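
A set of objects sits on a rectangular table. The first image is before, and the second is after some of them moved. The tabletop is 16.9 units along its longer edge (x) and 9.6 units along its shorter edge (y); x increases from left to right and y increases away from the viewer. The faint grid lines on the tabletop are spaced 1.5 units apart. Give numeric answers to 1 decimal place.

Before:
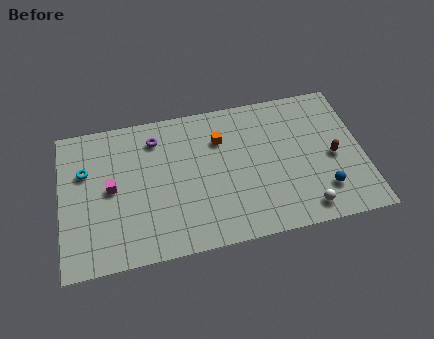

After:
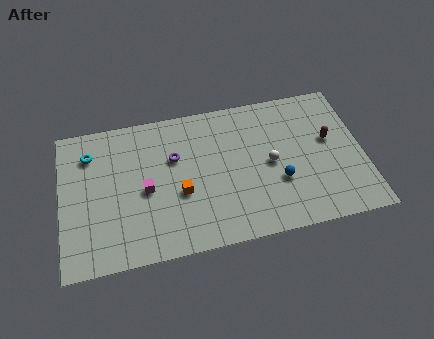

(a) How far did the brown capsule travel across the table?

1.2

From (15.2, 4.4) to (15.1, 5.6), the brown capsule covered √(0.1² + 1.2²) ≈ 1.2 units.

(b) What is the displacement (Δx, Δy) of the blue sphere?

(-2.4, 1.1)

From the two frames, the blue sphere sits at roughly (14.5, 2.3) before and (12.1, 3.4) after.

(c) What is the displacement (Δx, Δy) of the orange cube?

(-2.4, -3.1)

From the two frames, the orange cube sits at roughly (9.0, 6.9) before and (6.6, 3.8) after.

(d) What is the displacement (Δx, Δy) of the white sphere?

(-1.7, 3.4)

The white sphere was at about (13.4, 1.3) and moved to about (11.7, 4.7).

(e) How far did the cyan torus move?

1.1

From (1.4, 6.3) to (1.7, 7.4), the cyan torus covered √(0.3² + 1.1²) ≈ 1.1 units.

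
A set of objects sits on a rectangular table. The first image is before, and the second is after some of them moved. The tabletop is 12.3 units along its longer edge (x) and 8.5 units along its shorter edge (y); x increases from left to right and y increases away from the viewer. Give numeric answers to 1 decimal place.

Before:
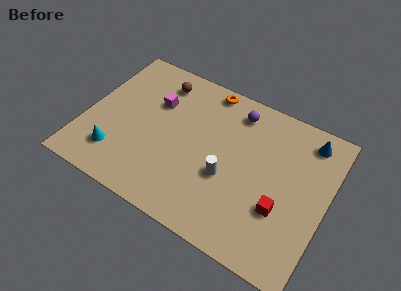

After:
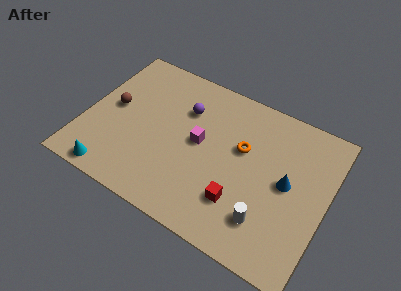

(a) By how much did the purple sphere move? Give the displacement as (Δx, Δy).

(-2.5, -1.1)

The purple sphere was at about (7.3, 7.1) and moved to about (4.8, 6.0).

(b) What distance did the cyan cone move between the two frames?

1.1

From (1.9, 1.9) to (1.9, 0.8), the cyan cone covered √(0.0² + 1.1²) ≈ 1.1 units.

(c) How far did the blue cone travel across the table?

2.9

The blue cone moved from about (11.0, 7.2) to (10.3, 4.4), a distance of √(0.7² + 2.8²) ≈ 2.9.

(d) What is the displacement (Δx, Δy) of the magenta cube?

(2.5, -1.2)

The magenta cube started near (3.3, 5.7) and ended near (5.8, 4.5).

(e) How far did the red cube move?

2.1

The red cube moved from about (10.2, 2.9) to (8.2, 2.3), a distance of √(2.0² + 0.6²) ≈ 2.1.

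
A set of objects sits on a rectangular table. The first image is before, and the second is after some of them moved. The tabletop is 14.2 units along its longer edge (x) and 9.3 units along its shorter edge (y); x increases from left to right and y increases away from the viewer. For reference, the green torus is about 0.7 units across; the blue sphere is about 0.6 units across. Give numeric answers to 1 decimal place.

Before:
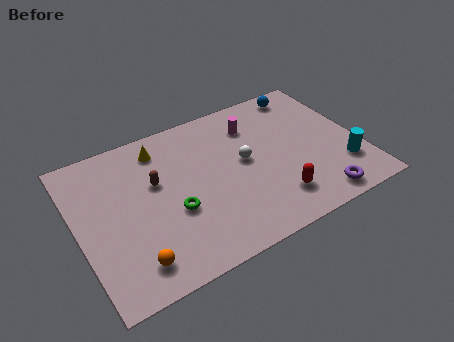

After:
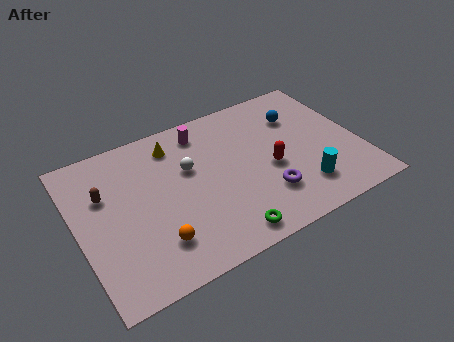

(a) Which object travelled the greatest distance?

the green torus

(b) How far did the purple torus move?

2.8

From (11.5, 1.1) to (9.1, 2.5), the purple torus covered √(2.4² + 1.4²) ≈ 2.8 units.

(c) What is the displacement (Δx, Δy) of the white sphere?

(-2.7, 0.8)

The white sphere was at about (8.4, 5.0) and moved to about (5.7, 5.8).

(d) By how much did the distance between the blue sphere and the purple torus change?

-2.3

Before: roughly 7.1 units apart; after: 4.8. That's 2.3 units closer together.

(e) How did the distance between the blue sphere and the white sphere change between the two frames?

+1.0

Before: roughly 4.9 units apart; after: 5.9. That's 1.0 units further apart.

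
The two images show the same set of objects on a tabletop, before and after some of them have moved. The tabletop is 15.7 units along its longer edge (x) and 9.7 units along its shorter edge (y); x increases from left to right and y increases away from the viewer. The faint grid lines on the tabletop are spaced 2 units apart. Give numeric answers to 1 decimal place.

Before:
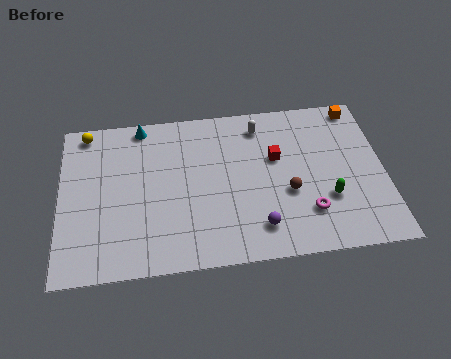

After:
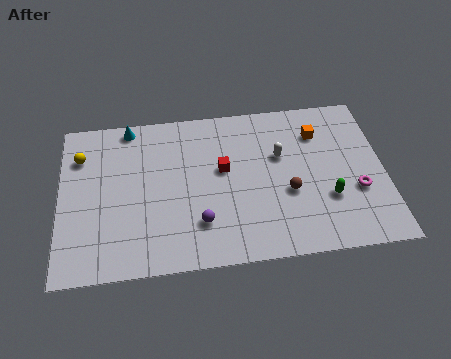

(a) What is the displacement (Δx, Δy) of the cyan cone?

(-0.6, 0.0)

The cyan cone was at about (4.0, 8.8) and moved to about (3.4, 8.8).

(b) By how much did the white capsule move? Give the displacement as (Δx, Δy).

(0.9, -2.0)

From the two frames, the white capsule sits at roughly (9.8, 8.1) before and (10.7, 6.1) after.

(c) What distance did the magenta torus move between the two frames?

2.6

The magenta torus was near (11.9, 2.5) before and (14.3, 3.5) after, so it travelled √(2.4² + 1.0²) ≈ 2.6 units.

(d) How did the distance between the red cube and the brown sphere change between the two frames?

+1.3

Before: roughly 2.3 units apart; after: 3.6. That's 1.3 units further apart.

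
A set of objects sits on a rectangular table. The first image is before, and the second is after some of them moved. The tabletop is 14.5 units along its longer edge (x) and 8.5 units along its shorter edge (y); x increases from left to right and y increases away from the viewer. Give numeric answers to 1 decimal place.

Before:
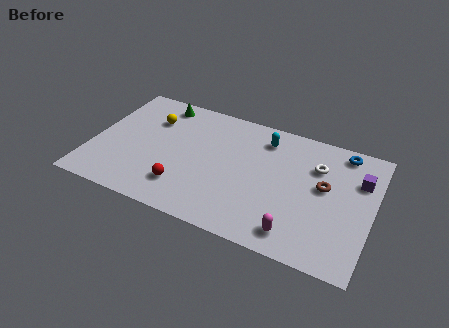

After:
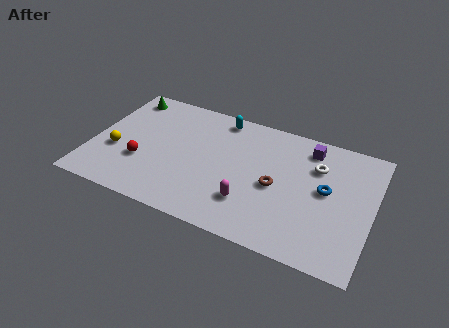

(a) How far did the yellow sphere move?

3.3

The yellow sphere was near (2.8, 6.1) before and (1.3, 3.2) after, so it travelled √(1.5² + 2.9²) ≈ 3.3 units.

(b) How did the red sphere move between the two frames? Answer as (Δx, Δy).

(-2.3, 0.9)

The red sphere was at about (5.0, 2.0) and moved to about (2.7, 2.9).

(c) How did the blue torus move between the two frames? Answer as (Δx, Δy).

(-0.6, -2.9)

From the two frames, the blue torus sits at roughly (12.7, 7.5) before and (12.1, 4.6) after.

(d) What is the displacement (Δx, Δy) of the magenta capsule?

(-2.5, 1.0)

The magenta capsule was at about (10.9, 1.3) and moved to about (8.4, 2.3).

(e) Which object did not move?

the white torus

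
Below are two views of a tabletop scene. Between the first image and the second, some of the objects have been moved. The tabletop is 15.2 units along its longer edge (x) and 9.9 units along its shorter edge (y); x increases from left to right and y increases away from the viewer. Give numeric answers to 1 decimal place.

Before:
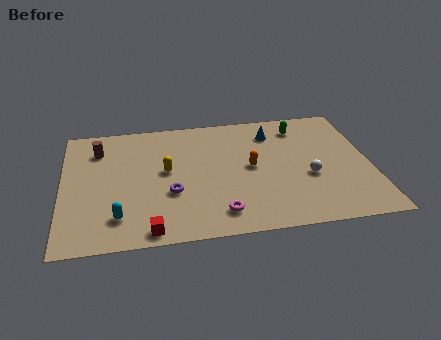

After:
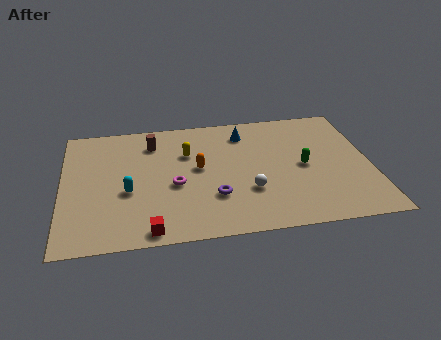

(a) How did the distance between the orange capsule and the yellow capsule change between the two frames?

-2.8

Before: roughly 4.2 units apart; after: 1.4. That's 2.8 units closer together.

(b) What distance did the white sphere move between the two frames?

3.1

From (12.1, 3.9) to (9.1, 3.2), the white sphere covered √(3.0² + 0.7²) ≈ 3.1 units.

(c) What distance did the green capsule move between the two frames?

3.3

The green capsule moved from about (11.9, 8.1) to (11.9, 4.8), a distance of √(0.0² + 3.3²) ≈ 3.3.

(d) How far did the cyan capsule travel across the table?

2.0

The cyan capsule moved from about (2.7, 2.1) to (3.2, 4.0), a distance of √(0.5² + 1.9²) ≈ 2.0.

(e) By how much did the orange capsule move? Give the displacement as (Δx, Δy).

(-2.6, 0.3)

From the two frames, the orange capsule sits at roughly (9.3, 5.1) before and (6.7, 5.4) after.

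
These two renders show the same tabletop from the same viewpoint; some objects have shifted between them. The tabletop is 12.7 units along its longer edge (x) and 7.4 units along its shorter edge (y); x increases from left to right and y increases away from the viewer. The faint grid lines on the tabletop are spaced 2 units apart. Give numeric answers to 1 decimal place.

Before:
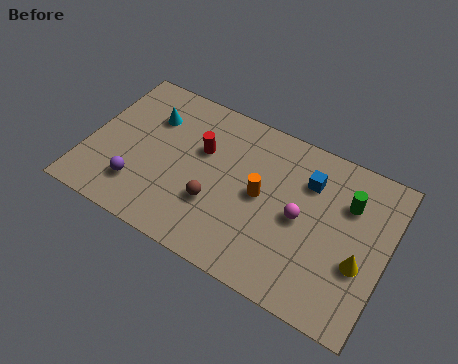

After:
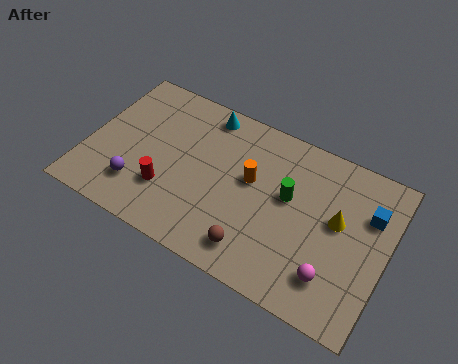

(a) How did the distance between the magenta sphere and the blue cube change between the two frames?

+1.8

They were about 1.8 units apart before and 3.6 after — 1.8 units further apart.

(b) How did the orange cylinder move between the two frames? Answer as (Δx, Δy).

(-0.5, 0.5)

The orange cylinder was at about (7.4, 3.8) and moved to about (6.9, 4.3).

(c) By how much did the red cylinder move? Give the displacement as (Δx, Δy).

(-1.1, -2.5)

The red cylinder was at about (4.7, 4.7) and moved to about (3.6, 2.2).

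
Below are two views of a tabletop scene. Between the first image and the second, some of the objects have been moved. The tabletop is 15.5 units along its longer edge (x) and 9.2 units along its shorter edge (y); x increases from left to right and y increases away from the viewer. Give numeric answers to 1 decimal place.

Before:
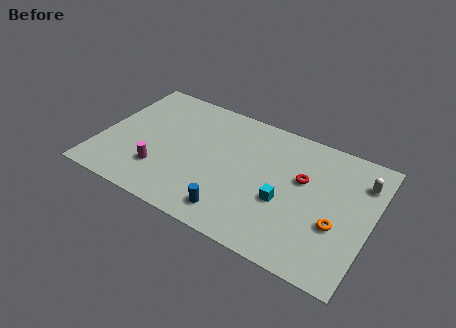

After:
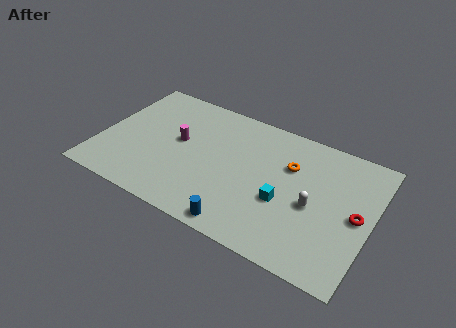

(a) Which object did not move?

the cyan cube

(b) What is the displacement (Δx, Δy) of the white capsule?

(-2.4, -2.9)

The white capsule started near (14.7, 7.0) and ended near (12.3, 4.1).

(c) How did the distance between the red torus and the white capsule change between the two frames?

-1.1

The distance was about 3.5 in the first image and 2.4 in the second, so they moved 1.1 units closer together.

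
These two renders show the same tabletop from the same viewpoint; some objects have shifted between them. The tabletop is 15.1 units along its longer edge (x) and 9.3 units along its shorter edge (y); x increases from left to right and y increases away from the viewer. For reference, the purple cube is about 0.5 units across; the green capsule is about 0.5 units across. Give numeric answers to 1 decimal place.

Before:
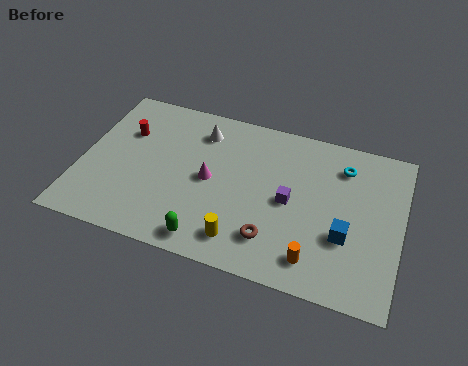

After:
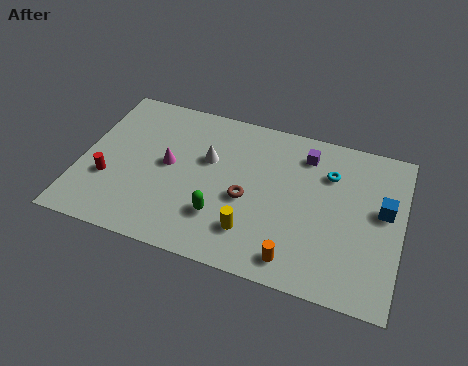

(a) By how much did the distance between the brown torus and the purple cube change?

+1.8

They were about 2.5 units apart before and 4.3 after — 1.8 units further apart.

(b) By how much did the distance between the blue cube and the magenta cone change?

+3.5

They were about 6.6 units apart before and 10.1 after — 3.5 units further apart.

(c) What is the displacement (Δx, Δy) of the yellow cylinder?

(0.4, 0.6)

The yellow cylinder started near (7.9, 1.6) and ended near (8.3, 2.2).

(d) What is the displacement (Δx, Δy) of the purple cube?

(0.5, 3.0)

From the two frames, the purple cube sits at roughly (9.9, 4.5) before and (10.4, 7.5) after.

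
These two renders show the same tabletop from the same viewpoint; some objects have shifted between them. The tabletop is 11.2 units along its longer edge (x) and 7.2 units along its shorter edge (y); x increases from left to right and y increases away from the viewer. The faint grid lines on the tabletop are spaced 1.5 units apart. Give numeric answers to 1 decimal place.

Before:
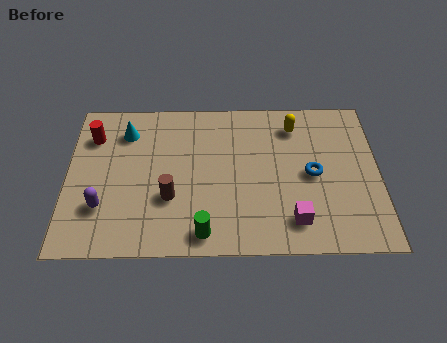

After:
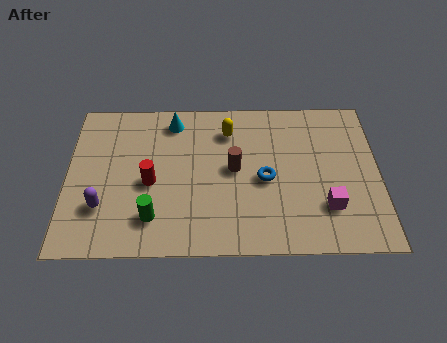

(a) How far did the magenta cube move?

1.3

From (8.1, 1.4) to (9.3, 2.0), the magenta cube covered √(1.2² + 0.6²) ≈ 1.3 units.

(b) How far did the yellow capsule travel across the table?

2.4

The yellow capsule moved from about (8.2, 5.8) to (5.8, 5.6), a distance of √(2.4² + 0.2²) ≈ 2.4.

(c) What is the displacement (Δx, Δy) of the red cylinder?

(2.1, -2.2)

The red cylinder started near (0.9, 5.4) and ended near (3.0, 3.2).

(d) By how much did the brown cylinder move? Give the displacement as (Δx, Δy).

(2.3, 1.3)

From the two frames, the brown cylinder sits at roughly (3.7, 2.5) before and (6.0, 3.8) after.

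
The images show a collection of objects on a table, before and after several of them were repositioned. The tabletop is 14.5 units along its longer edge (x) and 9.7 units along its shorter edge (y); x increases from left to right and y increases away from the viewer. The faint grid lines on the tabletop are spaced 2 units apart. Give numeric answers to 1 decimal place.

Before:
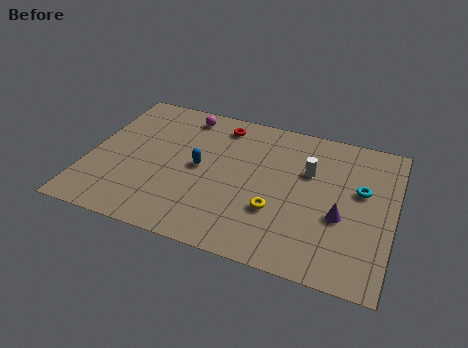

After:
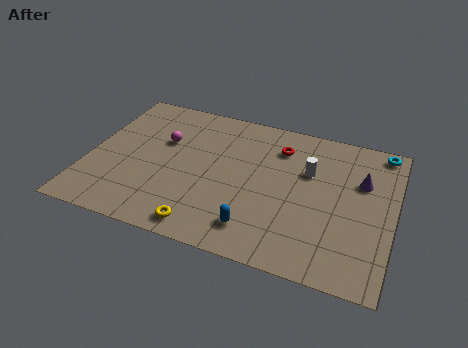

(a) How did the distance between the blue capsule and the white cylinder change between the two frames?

-0.3

They were about 5.3 units apart before and 5.0 after — 0.3 units closer together.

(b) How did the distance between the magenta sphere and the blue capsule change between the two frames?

+2.9

Before: roughly 3.7 units apart; after: 6.6. That's 2.9 units further apart.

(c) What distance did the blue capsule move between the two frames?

4.3

From (5.3, 4.9) to (8.3, 1.8), the blue capsule covered √(3.0² + 3.1²) ≈ 4.3 units.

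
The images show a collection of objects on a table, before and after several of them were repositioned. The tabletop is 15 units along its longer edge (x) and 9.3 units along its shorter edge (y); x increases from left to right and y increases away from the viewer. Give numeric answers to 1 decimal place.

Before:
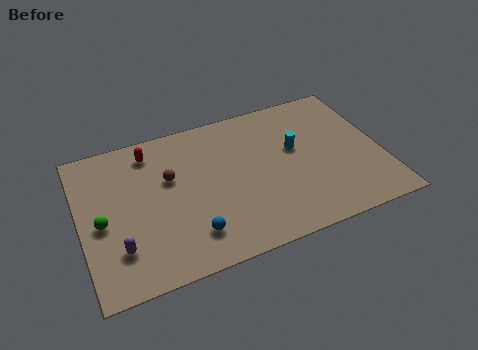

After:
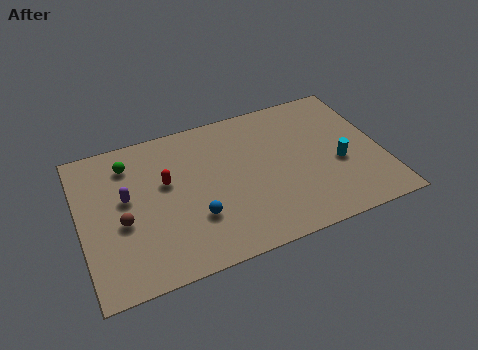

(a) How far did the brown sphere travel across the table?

3.1

From (4.5, 5.8) to (2.0, 3.9), the brown sphere covered √(2.5² + 1.9²) ≈ 3.1 units.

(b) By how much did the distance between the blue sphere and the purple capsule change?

+0.5

They were about 3.5 units apart before and 4.0 after — 0.5 units further apart.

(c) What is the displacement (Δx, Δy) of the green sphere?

(1.6, 3.2)

The green sphere was at about (1.0, 4.2) and moved to about (2.6, 7.4).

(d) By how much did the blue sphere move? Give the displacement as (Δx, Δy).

(0.3, 0.9)

The blue sphere was at about (5.2, 2.0) and moved to about (5.5, 2.9).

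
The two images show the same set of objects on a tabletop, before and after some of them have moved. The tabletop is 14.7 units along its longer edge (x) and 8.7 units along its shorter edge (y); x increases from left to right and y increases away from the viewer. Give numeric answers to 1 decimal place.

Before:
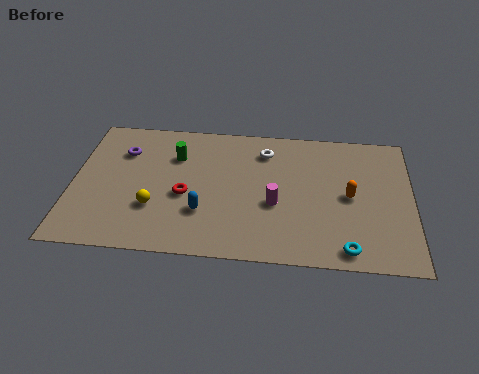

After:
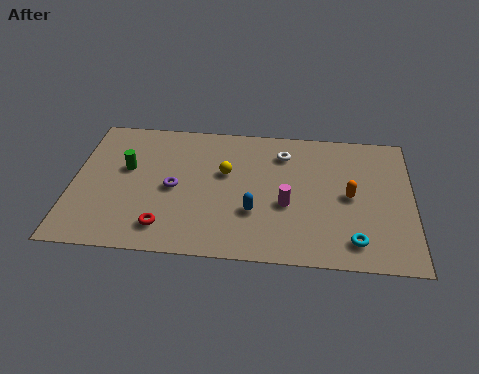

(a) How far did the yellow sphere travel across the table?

3.9

The yellow sphere moved from about (3.6, 2.8) to (6.6, 5.3), a distance of √(3.0² + 2.5²) ≈ 3.9.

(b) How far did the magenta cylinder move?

0.5

The magenta cylinder moved from about (8.8, 3.5) to (9.3, 3.5), a distance of √(0.5² + 0.0²) ≈ 0.5.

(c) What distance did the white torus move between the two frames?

0.8

The white torus moved from about (8.3, 6.9) to (9.1, 6.8), a distance of √(0.8² + 0.1²) ≈ 0.8.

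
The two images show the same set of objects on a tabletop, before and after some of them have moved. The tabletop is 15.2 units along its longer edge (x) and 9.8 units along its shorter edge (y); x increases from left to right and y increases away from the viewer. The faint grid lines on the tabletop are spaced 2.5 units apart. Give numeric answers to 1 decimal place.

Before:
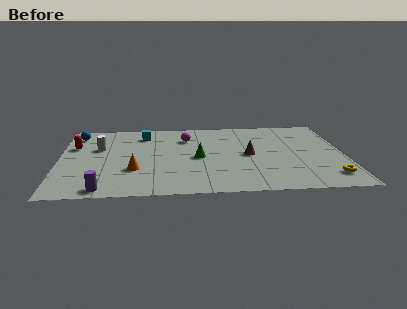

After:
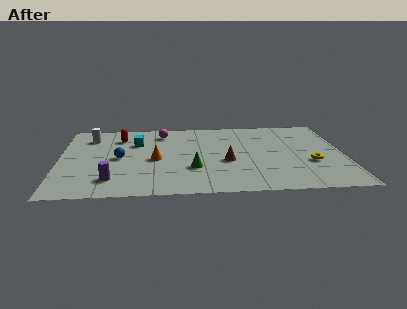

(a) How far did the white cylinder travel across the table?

1.6

The white cylinder moved from about (2.1, 6.2) to (1.6, 7.7), a distance of √(0.5² + 1.5²) ≈ 1.6.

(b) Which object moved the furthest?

the blue sphere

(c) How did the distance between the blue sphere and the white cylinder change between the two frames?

+1.1

Before: roughly 2.2 units apart; after: 3.3. That's 1.1 units further apart.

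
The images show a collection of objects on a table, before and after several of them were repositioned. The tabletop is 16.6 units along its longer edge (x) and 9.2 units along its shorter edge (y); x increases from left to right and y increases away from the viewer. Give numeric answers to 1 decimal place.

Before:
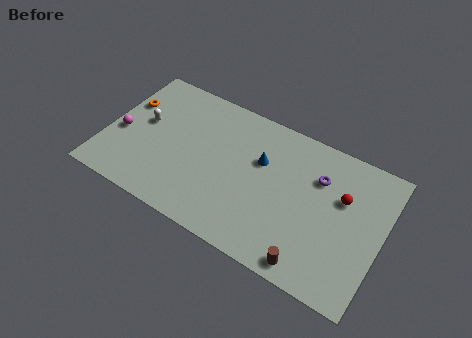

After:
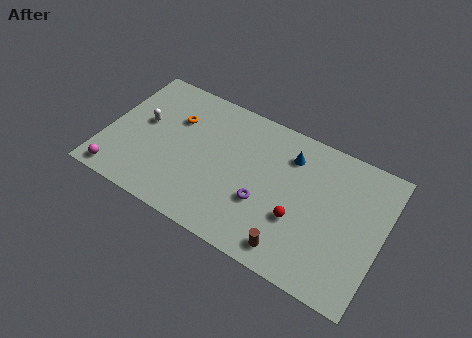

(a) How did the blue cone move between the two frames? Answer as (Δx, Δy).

(1.6, 1.2)

From the two frames, the blue cone sits at roughly (9.2, 5.9) before and (10.8, 7.1) after.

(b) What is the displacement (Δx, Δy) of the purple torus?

(-2.9, -3.2)

From the two frames, the purple torus sits at roughly (12.6, 6.5) before and (9.7, 3.3) after.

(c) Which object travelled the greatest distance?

the purple torus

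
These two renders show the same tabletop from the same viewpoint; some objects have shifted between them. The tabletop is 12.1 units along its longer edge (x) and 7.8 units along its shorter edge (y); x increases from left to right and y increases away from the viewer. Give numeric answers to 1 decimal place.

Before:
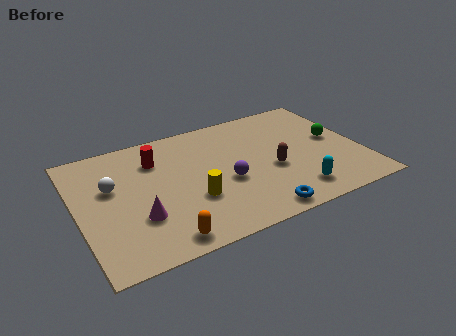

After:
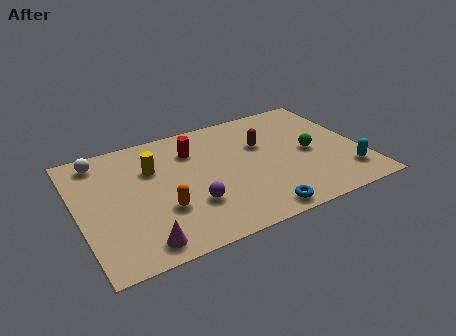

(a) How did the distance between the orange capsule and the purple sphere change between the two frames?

-2.6

They were about 3.8 units apart before and 1.2 after — 2.6 units closer together.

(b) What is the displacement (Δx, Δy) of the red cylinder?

(1.6, 0.0)

The red cylinder was at about (3.5, 5.8) and moved to about (5.1, 5.8).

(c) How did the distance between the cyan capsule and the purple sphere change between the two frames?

+3.4

Before: roughly 3.2 units apart; after: 6.6. That's 3.4 units further apart.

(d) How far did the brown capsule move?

1.8

From (8.2, 3.2) to (8.0, 5.0), the brown capsule covered √(0.2² + 1.8²) ≈ 1.8 units.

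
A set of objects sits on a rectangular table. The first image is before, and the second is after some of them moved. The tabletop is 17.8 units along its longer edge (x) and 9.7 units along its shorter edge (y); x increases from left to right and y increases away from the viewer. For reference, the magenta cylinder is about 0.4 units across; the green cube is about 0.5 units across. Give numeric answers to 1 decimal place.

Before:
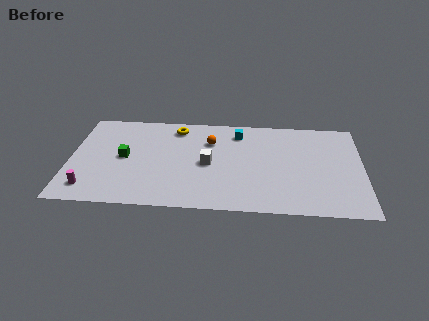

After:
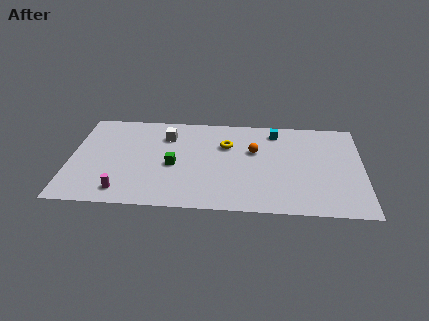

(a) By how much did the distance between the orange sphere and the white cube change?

+3.2

The distance was about 2.3 in the first image and 5.5 in the second, so they moved 3.2 units further apart.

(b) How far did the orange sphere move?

2.8

The orange sphere was near (8.5, 6.9) before and (11.2, 6.1) after, so it travelled √(2.7² + 0.8²) ≈ 2.8 units.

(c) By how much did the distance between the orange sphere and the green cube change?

-0.4

They were about 5.6 units apart before and 5.2 after — 0.4 units closer together.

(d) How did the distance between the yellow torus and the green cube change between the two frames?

-0.6

Before: roughly 4.5 units apart; after: 3.9. That's 0.6 units closer together.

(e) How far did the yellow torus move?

3.5

The yellow torus was near (6.4, 8.2) before and (9.5, 6.6) after, so it travelled √(3.1² + 1.6²) ≈ 3.5 units.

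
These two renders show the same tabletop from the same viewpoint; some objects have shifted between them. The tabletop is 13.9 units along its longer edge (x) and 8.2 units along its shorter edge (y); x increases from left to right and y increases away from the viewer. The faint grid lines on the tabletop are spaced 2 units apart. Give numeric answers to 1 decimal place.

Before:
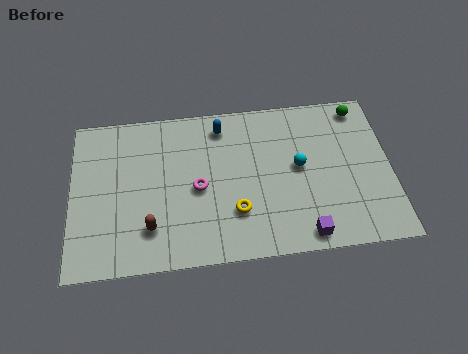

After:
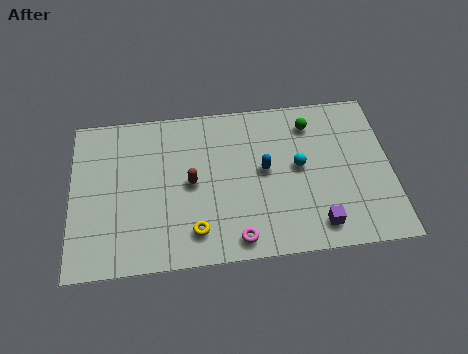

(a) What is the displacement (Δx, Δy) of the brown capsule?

(1.8, 2.1)

From the two frames, the brown capsule sits at roughly (3.4, 2.0) before and (5.2, 4.1) after.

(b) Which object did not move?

the cyan sphere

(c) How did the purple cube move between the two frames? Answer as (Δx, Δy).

(0.6, 0.4)

The purple cube started near (10.0, 0.9) and ended near (10.6, 1.3).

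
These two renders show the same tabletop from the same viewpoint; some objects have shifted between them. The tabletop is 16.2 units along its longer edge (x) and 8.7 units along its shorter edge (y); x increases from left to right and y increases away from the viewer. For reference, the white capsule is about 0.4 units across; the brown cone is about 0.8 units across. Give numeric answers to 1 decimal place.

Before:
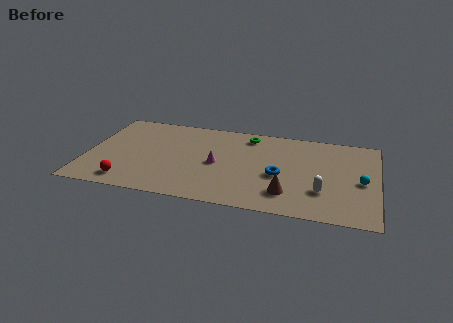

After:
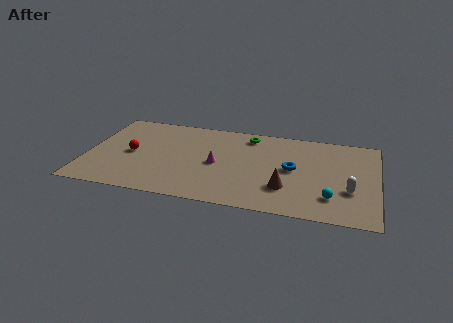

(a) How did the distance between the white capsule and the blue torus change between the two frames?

+0.9

They were about 2.6 units apart before and 3.5 after — 0.9 units further apart.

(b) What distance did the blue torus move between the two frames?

1.1

From (10.8, 3.7) to (11.5, 4.5), the blue torus covered √(0.7² + 0.8²) ≈ 1.1 units.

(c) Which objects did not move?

the green torus and the magenta cone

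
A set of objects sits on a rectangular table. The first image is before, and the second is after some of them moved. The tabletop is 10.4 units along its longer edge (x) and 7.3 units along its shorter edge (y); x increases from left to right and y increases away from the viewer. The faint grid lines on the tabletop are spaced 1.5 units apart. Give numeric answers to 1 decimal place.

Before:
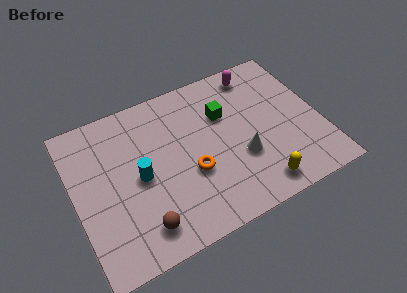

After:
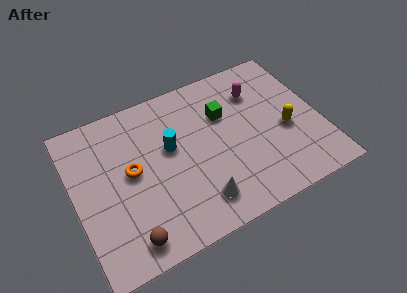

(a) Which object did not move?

the green cube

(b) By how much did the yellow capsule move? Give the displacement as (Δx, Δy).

(1.5, 2.1)

From the two frames, the yellow capsule sits at roughly (7.4, 1.0) before and (8.9, 3.1) after.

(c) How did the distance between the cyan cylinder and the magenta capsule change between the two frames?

-2.0

They were about 6.1 units apart before and 4.1 after — 2.0 units closer together.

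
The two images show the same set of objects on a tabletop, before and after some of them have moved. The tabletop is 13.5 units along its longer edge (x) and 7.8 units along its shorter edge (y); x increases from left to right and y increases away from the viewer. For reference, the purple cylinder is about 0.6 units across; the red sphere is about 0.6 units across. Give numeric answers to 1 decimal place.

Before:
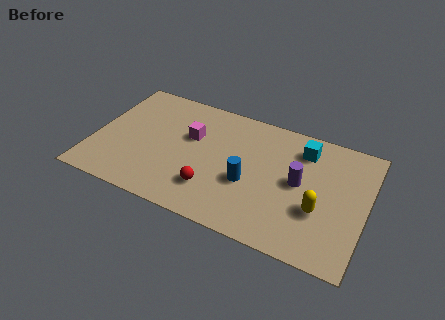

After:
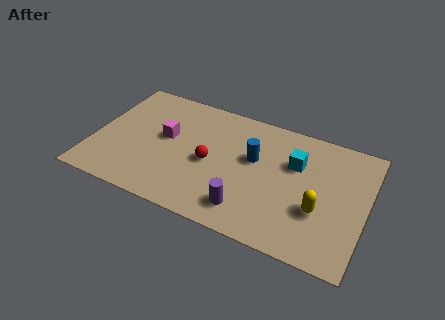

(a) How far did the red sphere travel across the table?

1.6

From (6.1, 2.0) to (5.8, 3.6), the red sphere covered √(0.3² + 1.6²) ≈ 1.6 units.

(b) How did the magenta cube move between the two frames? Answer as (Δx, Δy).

(-1.2, -0.5)

The magenta cube was at about (4.7, 4.9) and moved to about (3.5, 4.4).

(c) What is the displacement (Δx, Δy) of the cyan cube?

(-0.3, -1.0)

The cyan cube was at about (10.2, 6.2) and moved to about (9.9, 5.2).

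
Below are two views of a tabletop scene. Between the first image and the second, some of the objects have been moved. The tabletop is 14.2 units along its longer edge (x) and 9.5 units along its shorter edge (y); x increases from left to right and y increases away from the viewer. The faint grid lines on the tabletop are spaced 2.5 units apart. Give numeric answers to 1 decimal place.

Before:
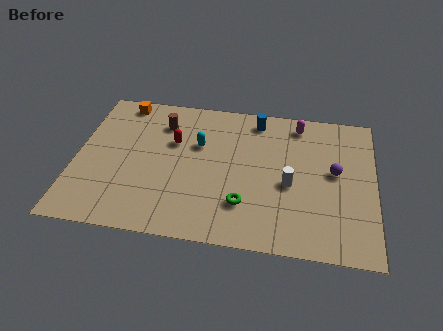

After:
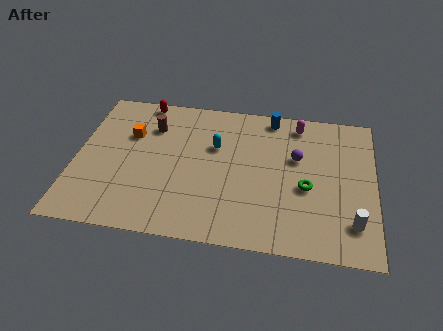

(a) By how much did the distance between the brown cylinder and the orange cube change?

-1.1

Before: roughly 2.3 units apart; after: 1.2. That's 1.1 units closer together.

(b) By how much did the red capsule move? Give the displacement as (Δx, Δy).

(-1.6, 2.6)

From the two frames, the red capsule sits at roughly (4.6, 6.1) before and (3.0, 8.7) after.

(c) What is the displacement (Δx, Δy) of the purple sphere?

(-1.8, 0.7)

The purple sphere was at about (12.3, 5.2) and moved to about (10.5, 5.9).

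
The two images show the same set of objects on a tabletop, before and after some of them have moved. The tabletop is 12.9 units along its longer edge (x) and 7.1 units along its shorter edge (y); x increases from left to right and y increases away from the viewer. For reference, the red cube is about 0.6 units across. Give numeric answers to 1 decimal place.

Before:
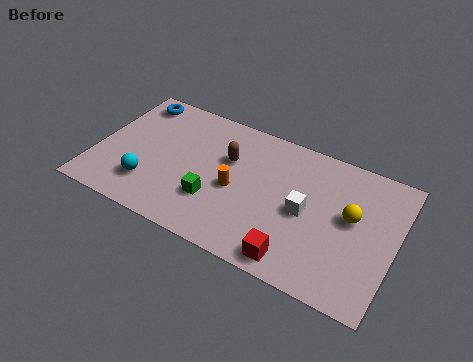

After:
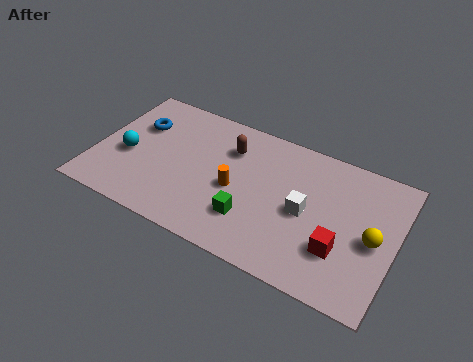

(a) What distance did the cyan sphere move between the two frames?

1.6

The cyan sphere was near (2.5, 1.8) before and (1.4, 3.0) after, so it travelled √(1.1² + 1.2²) ≈ 1.6 units.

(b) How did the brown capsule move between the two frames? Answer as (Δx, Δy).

(0.0, 0.6)

The brown capsule started near (5.6, 4.6) and ended near (5.6, 5.2).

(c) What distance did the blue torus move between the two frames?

1.4

From (1.2, 6.1) to (1.6, 4.8), the blue torus covered √(0.4² + 1.3²) ≈ 1.4 units.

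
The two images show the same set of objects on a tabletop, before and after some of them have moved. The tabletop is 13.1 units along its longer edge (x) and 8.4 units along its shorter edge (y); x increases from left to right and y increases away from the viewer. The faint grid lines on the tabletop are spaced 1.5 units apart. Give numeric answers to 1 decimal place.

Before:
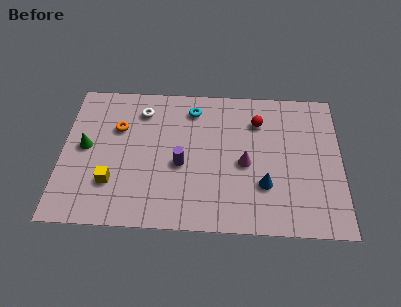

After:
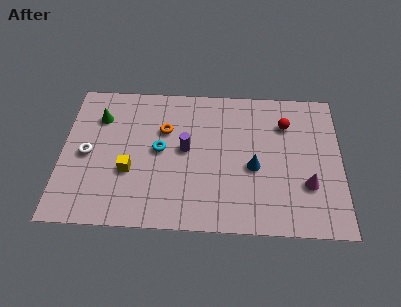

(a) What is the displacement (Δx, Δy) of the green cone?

(0.6, 1.8)

The green cone was at about (1.1, 4.4) and moved to about (1.7, 6.2).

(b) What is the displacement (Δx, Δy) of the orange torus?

(2.2, 0.0)

From the two frames, the orange torus sits at roughly (2.6, 5.6) before and (4.8, 5.6) after.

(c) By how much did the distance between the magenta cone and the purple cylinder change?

+3.0

The distance was about 3.0 in the first image and 6.0 in the second, so they moved 3.0 units further apart.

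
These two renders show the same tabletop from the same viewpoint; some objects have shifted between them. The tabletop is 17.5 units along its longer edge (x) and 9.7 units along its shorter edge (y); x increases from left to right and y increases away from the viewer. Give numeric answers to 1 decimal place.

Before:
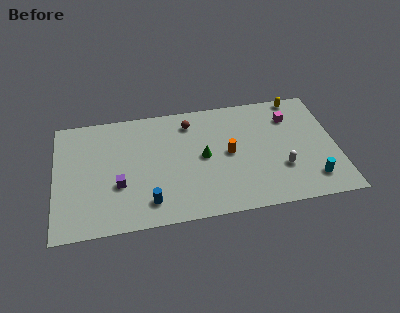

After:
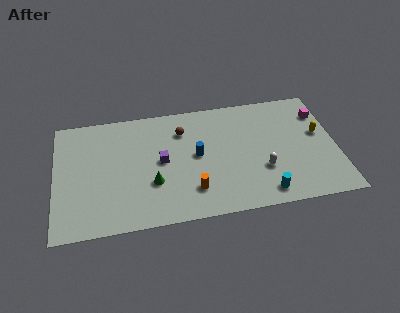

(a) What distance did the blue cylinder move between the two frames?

4.5

The blue cylinder was near (5.7, 1.8) before and (8.8, 5.1) after, so it travelled √(3.1² + 3.3²) ≈ 4.5 units.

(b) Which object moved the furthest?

the blue cylinder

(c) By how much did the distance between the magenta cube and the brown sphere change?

+2.4

The distance was about 6.3 in the first image and 8.7 in the second, so they moved 2.4 units further apart.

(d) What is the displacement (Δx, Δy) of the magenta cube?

(1.9, 0.0)

From the two frames, the magenta cube sits at roughly (14.8, 7.3) before and (16.7, 7.3) after.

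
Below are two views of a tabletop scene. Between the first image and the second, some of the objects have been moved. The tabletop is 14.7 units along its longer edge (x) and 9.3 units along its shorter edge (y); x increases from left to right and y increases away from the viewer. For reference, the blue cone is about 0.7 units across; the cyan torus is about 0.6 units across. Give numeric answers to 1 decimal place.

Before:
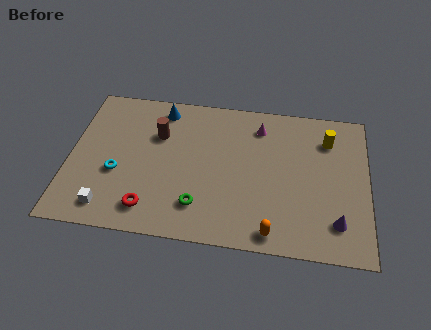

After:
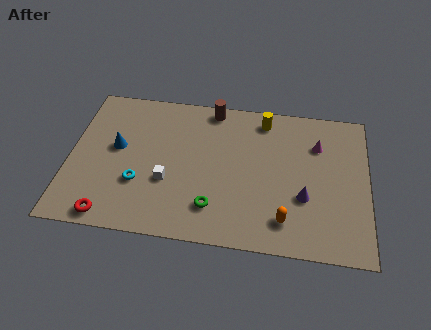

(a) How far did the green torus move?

0.7

The green torus moved from about (6.5, 2.1) to (7.2, 2.1), a distance of √(0.7² + 0.0²) ≈ 0.7.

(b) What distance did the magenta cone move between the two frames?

3.0

The magenta cone was near (9.3, 7.5) before and (12.2, 6.7) after, so it travelled √(2.9² + 0.8²) ≈ 3.0 units.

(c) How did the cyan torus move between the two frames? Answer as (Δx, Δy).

(1.1, -0.5)

The cyan torus was at about (2.4, 3.6) and moved to about (3.5, 3.1).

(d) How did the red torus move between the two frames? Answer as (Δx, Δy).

(-1.9, -0.7)

The red torus was at about (4.1, 1.6) and moved to about (2.2, 0.9).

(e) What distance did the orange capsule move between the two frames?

1.0

From (10.1, 1.0) to (10.7, 1.8), the orange capsule covered √(0.6² + 0.8²) ≈ 1.0 units.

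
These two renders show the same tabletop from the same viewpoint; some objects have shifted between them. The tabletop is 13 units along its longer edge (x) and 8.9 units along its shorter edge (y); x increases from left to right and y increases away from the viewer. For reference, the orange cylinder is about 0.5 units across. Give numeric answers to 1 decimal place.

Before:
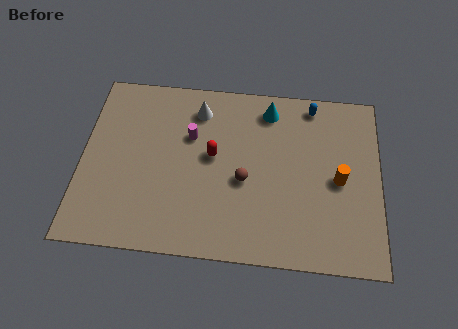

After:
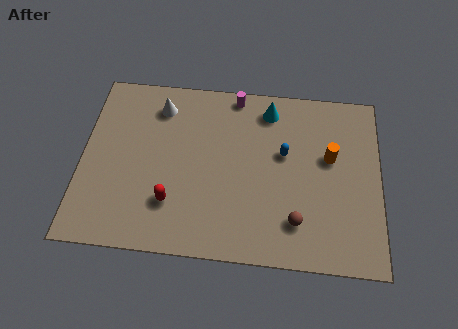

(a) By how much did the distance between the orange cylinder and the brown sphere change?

-0.5

Before: roughly 4.1 units apart; after: 3.6. That's 0.5 units closer together.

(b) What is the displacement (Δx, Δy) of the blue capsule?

(-1.2, -2.6)

The blue capsule started near (10.0, 7.9) and ended near (8.8, 5.3).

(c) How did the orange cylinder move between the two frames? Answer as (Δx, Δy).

(-0.4, 1.1)

The orange cylinder started near (11.2, 4.2) and ended near (10.8, 5.3).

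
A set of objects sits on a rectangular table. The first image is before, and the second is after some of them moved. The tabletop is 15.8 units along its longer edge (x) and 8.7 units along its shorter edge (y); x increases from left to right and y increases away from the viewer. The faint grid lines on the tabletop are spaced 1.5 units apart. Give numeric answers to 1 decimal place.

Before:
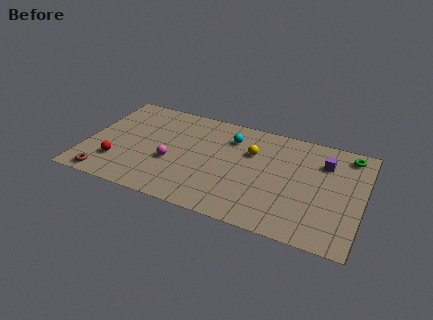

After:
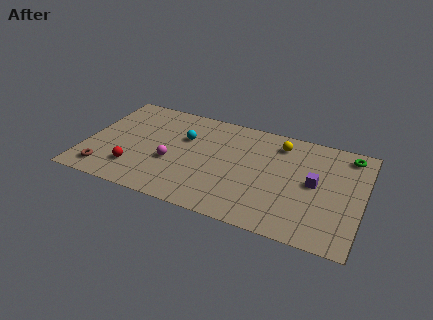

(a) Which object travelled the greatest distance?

the cyan sphere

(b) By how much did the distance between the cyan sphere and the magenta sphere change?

-2.1

Before: roughly 4.5 units apart; after: 2.4. That's 2.1 units closer together.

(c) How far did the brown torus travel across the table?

0.5

The brown torus moved from about (1.5, 0.9) to (1.4, 1.4), a distance of √(0.1² + 0.5²) ≈ 0.5.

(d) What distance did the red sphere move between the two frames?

1.0

The red sphere moved from about (2.0, 2.3) to (3.0, 2.1), a distance of √(1.0² + 0.2²) ≈ 1.0.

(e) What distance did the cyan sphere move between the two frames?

2.8

The cyan sphere was near (8.1, 6.6) before and (5.5, 5.7) after, so it travelled √(2.6² + 0.9²) ≈ 2.8 units.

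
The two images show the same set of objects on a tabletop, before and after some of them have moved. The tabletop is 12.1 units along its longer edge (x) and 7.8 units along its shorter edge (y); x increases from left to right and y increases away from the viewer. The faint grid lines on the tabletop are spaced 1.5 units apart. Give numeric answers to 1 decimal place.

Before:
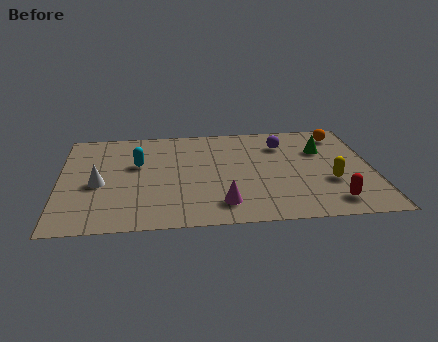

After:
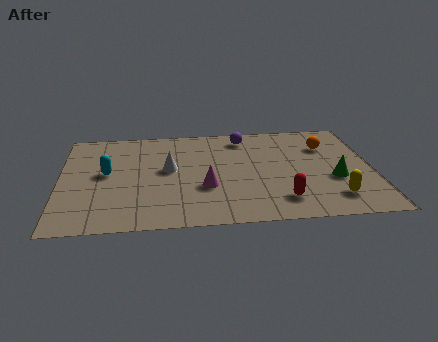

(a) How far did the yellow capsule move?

1.2

From (10.4, 2.8) to (10.5, 1.6), the yellow capsule covered √(0.1² + 1.2²) ≈ 1.2 units.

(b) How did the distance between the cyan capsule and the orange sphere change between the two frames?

+0.5

Before: roughly 8.2 units apart; after: 8.7. That's 0.5 units further apart.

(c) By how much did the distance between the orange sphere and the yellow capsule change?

+0.3

Before: roughly 3.7 units apart; after: 4.0. That's 0.3 units further apart.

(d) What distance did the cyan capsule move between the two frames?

1.3

The cyan capsule was near (3.0, 4.8) before and (1.8, 4.2) after, so it travelled √(1.2² + 0.6²) ≈ 1.3 units.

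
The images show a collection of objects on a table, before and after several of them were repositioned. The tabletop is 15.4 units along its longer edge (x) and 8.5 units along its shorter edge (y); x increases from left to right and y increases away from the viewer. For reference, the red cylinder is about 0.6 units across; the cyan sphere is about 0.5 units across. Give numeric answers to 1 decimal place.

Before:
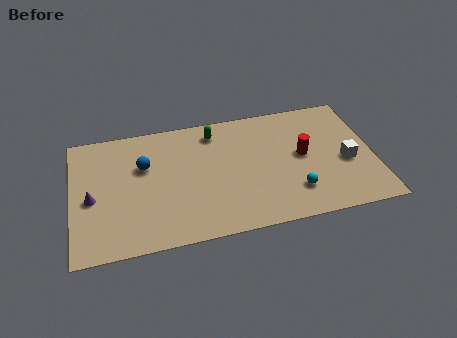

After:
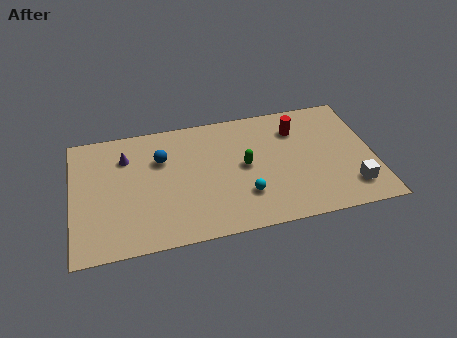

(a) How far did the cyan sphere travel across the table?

2.5

From (11.2, 2.1) to (8.7, 2.4), the cyan sphere covered √(2.5² + 0.3²) ≈ 2.5 units.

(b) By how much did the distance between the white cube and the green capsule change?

-1.6

Before: roughly 7.5 units apart; after: 5.9. That's 1.6 units closer together.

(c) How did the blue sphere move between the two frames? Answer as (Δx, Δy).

(0.9, 0.3)

The blue sphere was at about (3.7, 5.5) and moved to about (4.6, 5.8).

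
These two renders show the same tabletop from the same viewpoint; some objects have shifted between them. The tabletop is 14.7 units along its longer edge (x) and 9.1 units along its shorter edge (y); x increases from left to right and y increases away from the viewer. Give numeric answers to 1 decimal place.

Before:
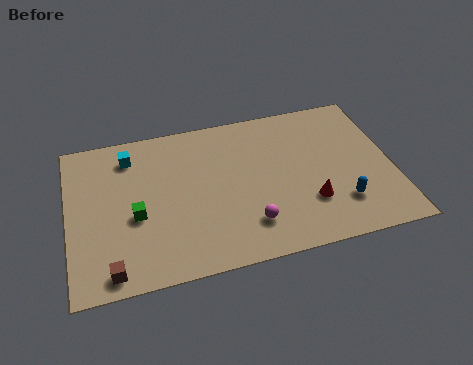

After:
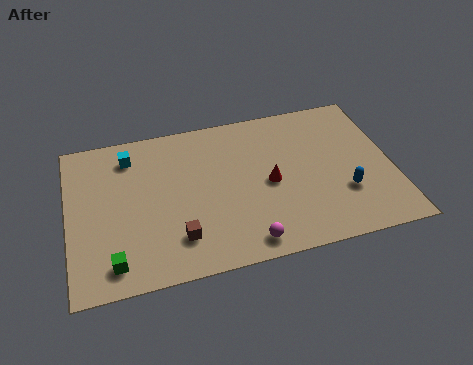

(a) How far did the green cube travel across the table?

2.6

The green cube moved from about (3.0, 3.8) to (1.9, 1.4), a distance of √(1.1² + 2.4²) ≈ 2.6.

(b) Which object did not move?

the cyan cube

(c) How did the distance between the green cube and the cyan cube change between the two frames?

+2.5

They were about 3.6 units apart before and 6.1 after — 2.5 units further apart.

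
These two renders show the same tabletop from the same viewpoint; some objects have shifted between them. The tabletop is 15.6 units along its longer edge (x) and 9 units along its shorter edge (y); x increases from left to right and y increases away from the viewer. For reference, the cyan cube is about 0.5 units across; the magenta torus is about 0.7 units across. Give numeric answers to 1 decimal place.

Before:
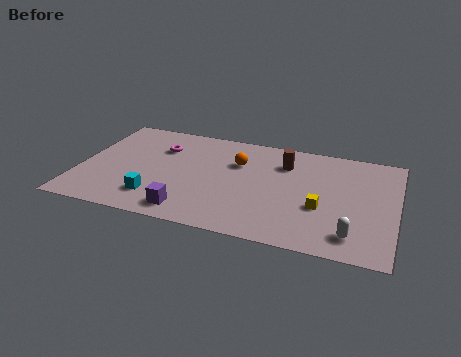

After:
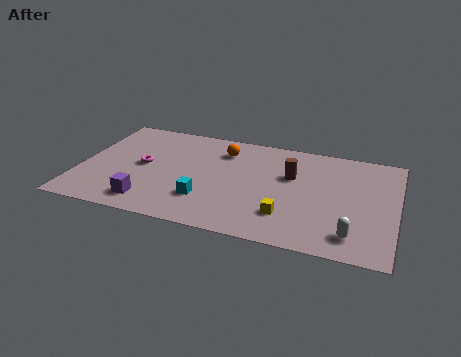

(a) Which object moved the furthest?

the cyan cube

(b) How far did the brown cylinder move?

1.1

The brown cylinder moved from about (10.0, 6.7) to (10.4, 5.7), a distance of √(0.4² + 1.0²) ≈ 1.1.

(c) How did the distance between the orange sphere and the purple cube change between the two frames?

+1.2

Before: roughly 5.2 units apart; after: 6.4. That's 1.2 units further apart.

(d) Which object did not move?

the white capsule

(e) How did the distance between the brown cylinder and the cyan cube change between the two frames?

-2.5

They were about 7.6 units apart before and 5.1 after — 2.5 units closer together.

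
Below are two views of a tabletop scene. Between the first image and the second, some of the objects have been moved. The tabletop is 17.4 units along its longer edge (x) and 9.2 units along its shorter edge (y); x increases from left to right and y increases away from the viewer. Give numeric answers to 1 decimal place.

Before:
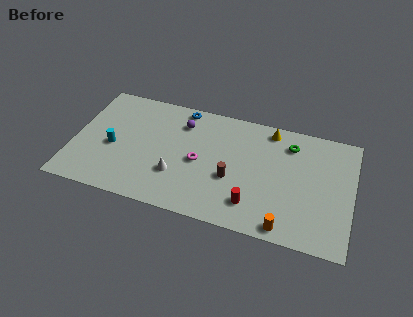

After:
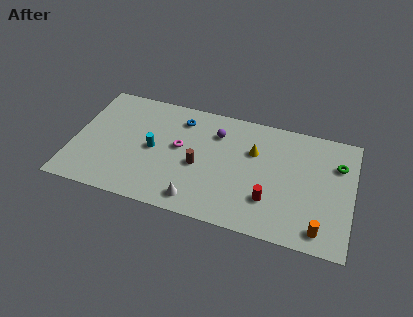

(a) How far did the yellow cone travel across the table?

2.2

The yellow cone moved from about (12.1, 8.1) to (11.2, 6.1), a distance of √(0.9² + 2.0²) ≈ 2.2.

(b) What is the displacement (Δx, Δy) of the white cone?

(1.4, -1.6)

The white cone was at about (6.6, 2.9) and moved to about (8.0, 1.3).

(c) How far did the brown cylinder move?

2.1

The brown cylinder was near (10.0, 3.6) before and (7.9, 4.0) after, so it travelled √(2.1² + 0.4²) ≈ 2.1 units.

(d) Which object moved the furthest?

the green torus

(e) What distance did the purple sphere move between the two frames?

2.2

From (6.6, 7.1) to (8.8, 6.9), the purple sphere covered √(2.2² + 0.2²) ≈ 2.2 units.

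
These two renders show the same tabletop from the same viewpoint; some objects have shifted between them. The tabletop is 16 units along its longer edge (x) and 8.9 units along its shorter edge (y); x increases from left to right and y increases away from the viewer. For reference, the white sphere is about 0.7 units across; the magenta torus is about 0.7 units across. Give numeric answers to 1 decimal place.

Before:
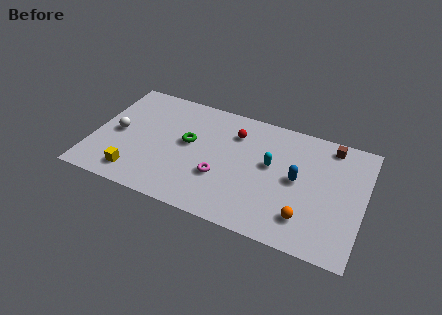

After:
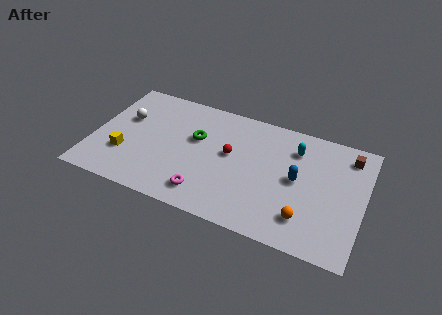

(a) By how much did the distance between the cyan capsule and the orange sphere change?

+1.0

They were about 3.9 units apart before and 4.9 after — 1.0 units further apart.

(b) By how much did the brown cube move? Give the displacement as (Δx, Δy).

(1.1, -0.4)

The brown cube started near (13.8, 7.8) and ended near (14.9, 7.4).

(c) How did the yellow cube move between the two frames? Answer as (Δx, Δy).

(-0.8, 1.3)

The yellow cube was at about (2.8, 1.5) and moved to about (2.0, 2.8).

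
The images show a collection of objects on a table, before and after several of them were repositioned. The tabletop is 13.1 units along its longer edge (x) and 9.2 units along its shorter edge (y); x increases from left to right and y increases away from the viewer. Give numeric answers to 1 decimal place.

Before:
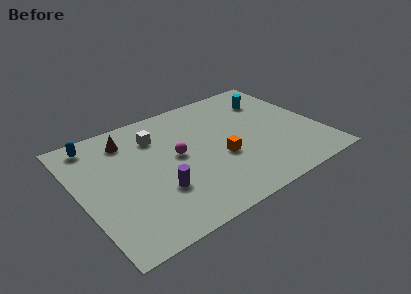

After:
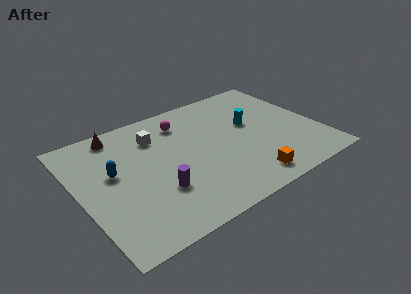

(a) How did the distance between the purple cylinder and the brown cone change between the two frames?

+0.8

The distance was about 4.6 in the first image and 5.4 in the second, so they moved 0.8 units further apart.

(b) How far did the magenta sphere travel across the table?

2.5

From (5.3, 4.9) to (6.1, 7.3), the magenta sphere covered √(0.8² + 2.4²) ≈ 2.5 units.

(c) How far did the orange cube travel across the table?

2.5

The orange cube was near (7.5, 3.6) before and (8.5, 1.3) after, so it travelled √(1.0² + 2.3²) ≈ 2.5 units.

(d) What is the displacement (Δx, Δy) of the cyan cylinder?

(-1.4, -1.5)

The cyan cylinder was at about (11.0, 6.9) and moved to about (9.6, 5.4).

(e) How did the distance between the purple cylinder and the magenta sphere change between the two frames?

+2.5

Before: roughly 2.4 units apart; after: 4.9. That's 2.5 units further apart.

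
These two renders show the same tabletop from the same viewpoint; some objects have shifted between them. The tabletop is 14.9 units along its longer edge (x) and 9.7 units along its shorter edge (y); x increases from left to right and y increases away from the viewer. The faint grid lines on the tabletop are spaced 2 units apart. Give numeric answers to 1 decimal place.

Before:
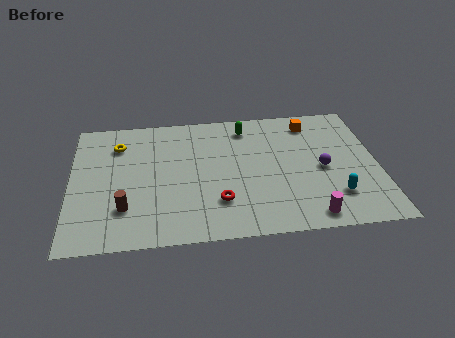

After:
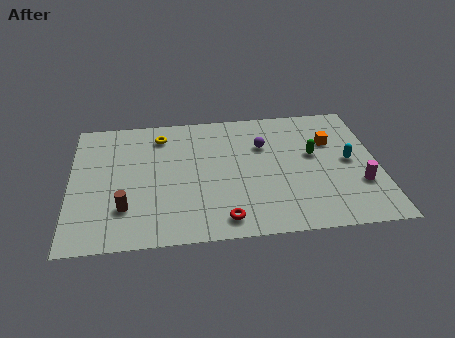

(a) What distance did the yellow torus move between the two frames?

2.2

The yellow torus moved from about (2.3, 7.4) to (4.4, 7.9), a distance of √(2.1² + 0.5²) ≈ 2.2.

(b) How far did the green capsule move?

4.1

The green capsule moved from about (8.6, 8.1) to (11.8, 5.6), a distance of √(3.2² + 2.5²) ≈ 4.1.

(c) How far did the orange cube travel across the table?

1.8

The orange cube was near (11.8, 8.1) before and (12.7, 6.5) after, so it travelled √(0.9² + 1.6²) ≈ 1.8 units.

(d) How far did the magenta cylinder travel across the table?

3.2

The magenta cylinder moved from about (11.4, 1.1) to (13.9, 3.1), a distance of √(2.5² + 2.0²) ≈ 3.2.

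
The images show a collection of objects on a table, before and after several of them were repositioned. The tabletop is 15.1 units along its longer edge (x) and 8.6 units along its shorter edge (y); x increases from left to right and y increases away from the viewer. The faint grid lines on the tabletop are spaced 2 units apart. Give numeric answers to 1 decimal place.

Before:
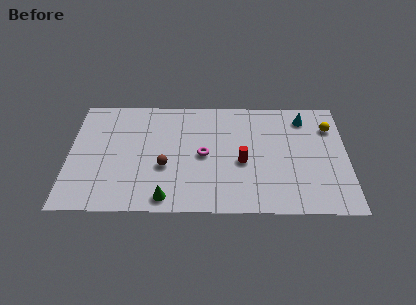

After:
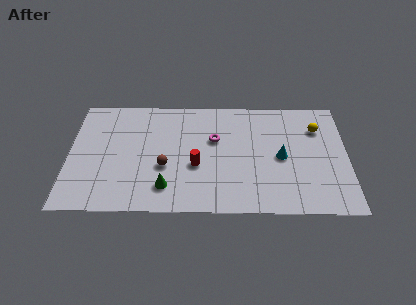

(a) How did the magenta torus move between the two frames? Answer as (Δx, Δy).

(0.6, 1.2)

From the two frames, the magenta torus sits at roughly (7.3, 4.2) before and (7.9, 5.4) after.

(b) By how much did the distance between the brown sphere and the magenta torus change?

+1.1

Before: roughly 2.3 units apart; after: 3.4. That's 1.1 units further apart.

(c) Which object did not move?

the brown sphere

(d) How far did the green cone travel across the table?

0.8

From (5.3, 1.0) to (5.3, 1.8), the green cone covered √(0.0² + 0.8²) ≈ 0.8 units.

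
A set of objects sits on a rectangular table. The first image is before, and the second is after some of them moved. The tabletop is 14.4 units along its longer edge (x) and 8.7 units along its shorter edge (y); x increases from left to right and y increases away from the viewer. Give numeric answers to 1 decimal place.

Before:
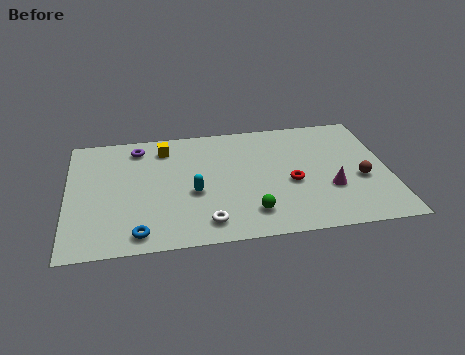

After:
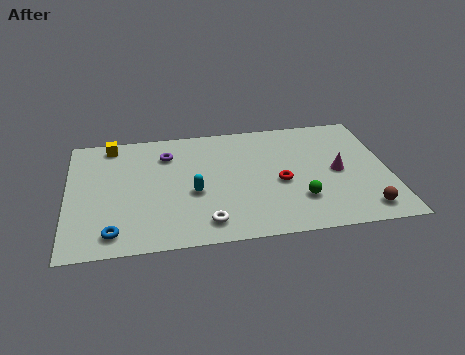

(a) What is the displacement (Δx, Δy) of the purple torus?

(1.3, -0.7)

The purple torus started near (3.2, 7.3) and ended near (4.5, 6.6).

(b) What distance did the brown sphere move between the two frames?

2.2

The brown sphere was near (13.1, 3.5) before and (13.1, 1.3) after, so it travelled √(0.0² + 2.2²) ≈ 2.2 units.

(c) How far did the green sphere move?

2.3

The green sphere was near (8.1, 1.8) before and (10.3, 2.4) after, so it travelled √(2.2² + 0.6²) ≈ 2.3 units.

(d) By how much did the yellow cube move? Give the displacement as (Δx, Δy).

(-2.4, 0.6)

From the two frames, the yellow cube sits at roughly (4.4, 7.1) before and (2.0, 7.7) after.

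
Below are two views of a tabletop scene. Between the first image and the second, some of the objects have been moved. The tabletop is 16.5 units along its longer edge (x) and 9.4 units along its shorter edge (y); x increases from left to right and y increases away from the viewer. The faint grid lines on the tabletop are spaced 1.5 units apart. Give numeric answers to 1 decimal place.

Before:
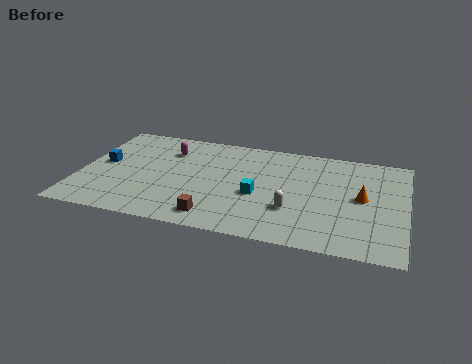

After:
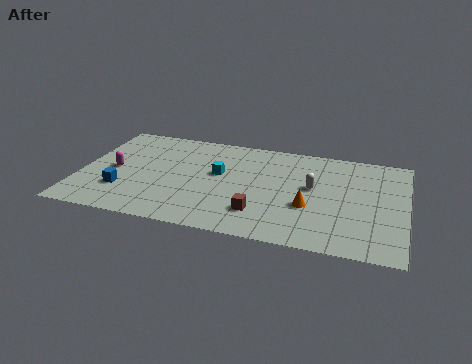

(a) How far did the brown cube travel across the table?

2.4

The brown cube was near (7.1, 1.4) before and (9.3, 2.3) after, so it travelled √(2.2² + 0.9²) ≈ 2.4 units.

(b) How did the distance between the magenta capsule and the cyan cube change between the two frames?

-0.3

They were about 5.7 units apart before and 5.4 after — 0.3 units closer together.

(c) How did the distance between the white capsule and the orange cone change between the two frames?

-2.1

Before: roughly 3.9 units apart; after: 1.8. That's 2.1 units closer together.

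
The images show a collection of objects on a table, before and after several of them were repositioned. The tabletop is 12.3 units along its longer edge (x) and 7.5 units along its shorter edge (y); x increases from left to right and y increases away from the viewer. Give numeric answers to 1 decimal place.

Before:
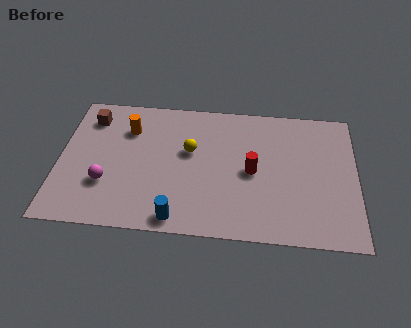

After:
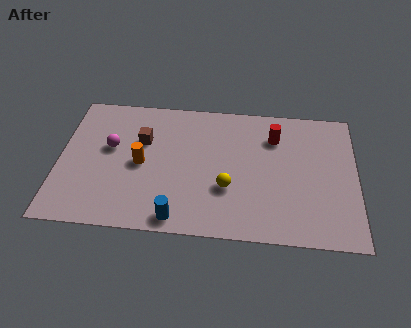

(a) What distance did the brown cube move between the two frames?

2.5

The brown cube was near (1.2, 6.0) before and (3.4, 4.9) after, so it travelled √(2.2² + 1.1²) ≈ 2.5 units.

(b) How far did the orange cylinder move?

2.0

From (2.8, 5.5) to (3.4, 3.6), the orange cylinder covered √(0.6² + 1.9²) ≈ 2.0 units.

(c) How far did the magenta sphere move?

2.0

The magenta sphere moved from about (2.0, 2.4) to (2.1, 4.4), a distance of √(0.1² + 2.0²) ≈ 2.0.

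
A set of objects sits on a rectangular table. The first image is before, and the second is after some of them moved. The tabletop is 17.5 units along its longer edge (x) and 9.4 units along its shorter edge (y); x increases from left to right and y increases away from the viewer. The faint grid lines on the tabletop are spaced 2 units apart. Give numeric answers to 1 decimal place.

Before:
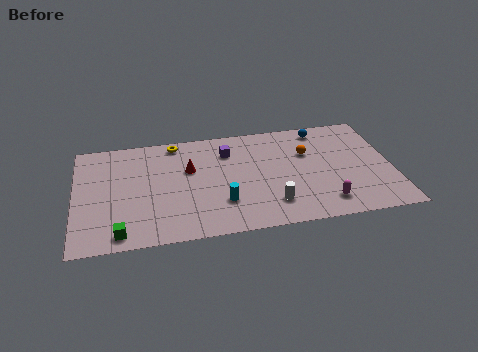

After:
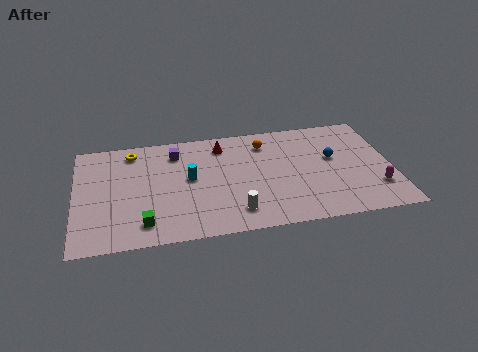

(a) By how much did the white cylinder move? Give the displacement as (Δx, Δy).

(-2.0, -0.3)

From the two frames, the white cylinder sits at roughly (10.7, 2.1) before and (8.7, 1.8) after.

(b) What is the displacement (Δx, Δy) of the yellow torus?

(-2.4, -0.4)

The yellow torus was at about (5.6, 8.4) and moved to about (3.2, 8.0).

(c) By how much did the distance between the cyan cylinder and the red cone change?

-0.4

They were about 3.6 units apart before and 3.2 after — 0.4 units closer together.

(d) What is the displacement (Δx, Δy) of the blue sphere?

(0.5, -2.7)

From the two frames, the blue sphere sits at roughly (13.8, 8.2) before and (14.3, 5.5) after.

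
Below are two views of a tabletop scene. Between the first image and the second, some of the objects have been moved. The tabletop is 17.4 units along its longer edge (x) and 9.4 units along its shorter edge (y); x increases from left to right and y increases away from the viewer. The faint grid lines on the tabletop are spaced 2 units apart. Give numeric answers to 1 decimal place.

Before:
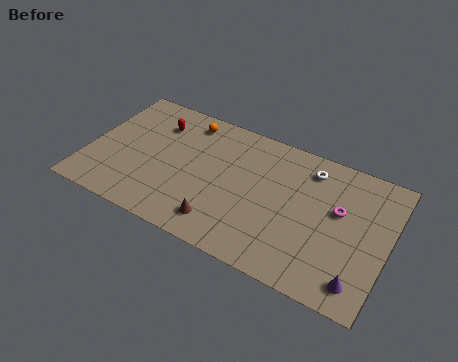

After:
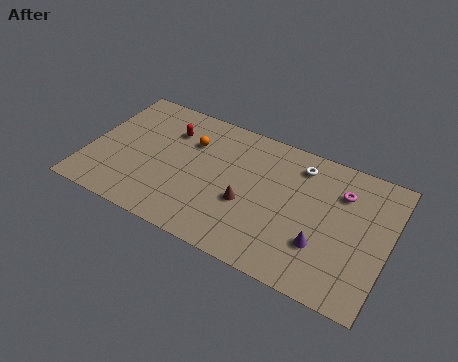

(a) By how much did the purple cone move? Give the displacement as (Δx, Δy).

(-2.3, 1.4)

The purple cone started near (16.1, 1.5) and ended near (13.8, 2.9).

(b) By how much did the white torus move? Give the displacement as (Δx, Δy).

(-0.6, 0.0)

From the two frames, the white torus sits at roughly (12.6, 7.7) before and (12.0, 7.7) after.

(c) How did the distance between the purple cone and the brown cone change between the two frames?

-3.4

They were about 7.9 units apart before and 4.5 after — 3.4 units closer together.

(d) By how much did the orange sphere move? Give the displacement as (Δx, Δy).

(0.4, -1.4)

From the two frames, the orange sphere sits at roughly (5.3, 8.0) before and (5.7, 6.6) after.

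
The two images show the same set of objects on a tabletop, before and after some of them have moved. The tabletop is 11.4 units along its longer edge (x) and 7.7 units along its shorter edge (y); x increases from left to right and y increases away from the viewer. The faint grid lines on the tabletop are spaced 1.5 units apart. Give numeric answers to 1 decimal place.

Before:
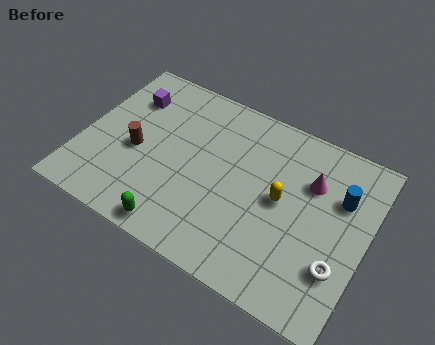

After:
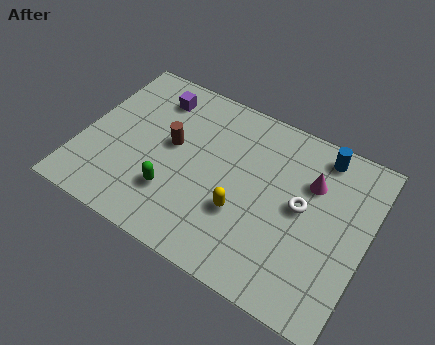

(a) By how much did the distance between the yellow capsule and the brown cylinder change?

-2.3

The distance was about 5.8 in the first image and 3.5 in the second, so they moved 2.3 units closer together.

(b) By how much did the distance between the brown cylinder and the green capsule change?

-1.2

Before: roughly 3.3 units apart; after: 2.1. That's 1.2 units closer together.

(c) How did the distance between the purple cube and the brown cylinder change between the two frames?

-0.3

Before: roughly 2.4 units apart; after: 2.1. That's 0.3 units closer together.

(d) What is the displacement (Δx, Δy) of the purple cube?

(1.0, 0.5)

The purple cube was at about (1.5, 5.7) and moved to about (2.5, 6.2).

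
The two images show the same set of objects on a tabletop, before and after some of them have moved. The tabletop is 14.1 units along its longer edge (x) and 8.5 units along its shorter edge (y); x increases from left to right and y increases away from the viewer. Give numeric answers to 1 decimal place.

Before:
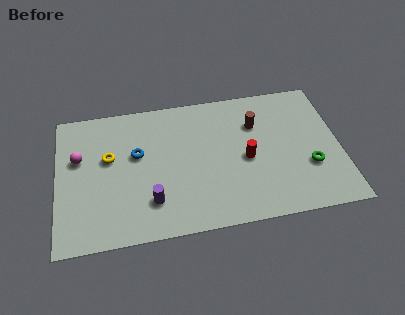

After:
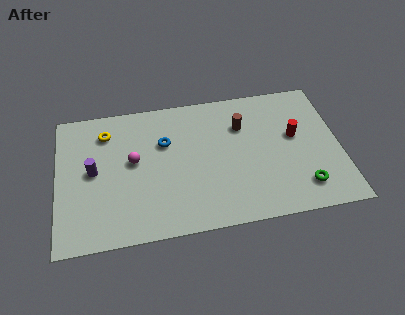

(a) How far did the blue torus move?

1.5

The blue torus was near (4.0, 5.1) before and (5.4, 5.6) after, so it travelled √(1.4² + 0.5²) ≈ 1.5 units.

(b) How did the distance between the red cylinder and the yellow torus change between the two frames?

+2.7

Before: roughly 6.9 units apart; after: 9.6. That's 2.7 units further apart.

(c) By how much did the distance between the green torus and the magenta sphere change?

-2.8

The distance was about 11.6 in the first image and 8.8 in the second, so they moved 2.8 units closer together.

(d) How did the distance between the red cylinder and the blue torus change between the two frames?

+1.0

They were about 5.5 units apart before and 6.5 after — 1.0 units further apart.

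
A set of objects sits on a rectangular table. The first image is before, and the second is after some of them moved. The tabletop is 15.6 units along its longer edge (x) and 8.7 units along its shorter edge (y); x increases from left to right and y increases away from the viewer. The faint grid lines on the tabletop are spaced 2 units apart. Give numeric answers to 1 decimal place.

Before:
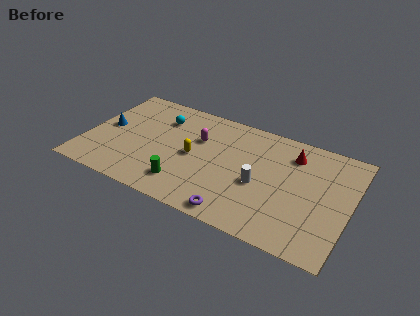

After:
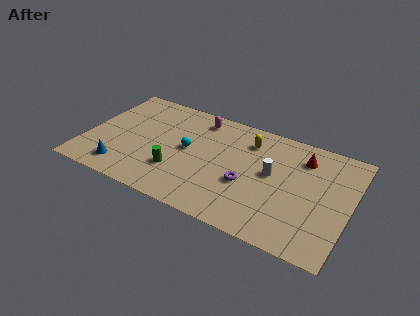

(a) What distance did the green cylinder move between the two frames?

1.0

From (6.2, 1.8) to (5.6, 2.6), the green cylinder covered √(0.6² + 0.8²) ≈ 1.0 units.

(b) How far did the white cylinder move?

1.3

The white cylinder was near (10.4, 3.7) before and (11.0, 4.8) after, so it travelled √(0.6² + 1.1²) ≈ 1.3 units.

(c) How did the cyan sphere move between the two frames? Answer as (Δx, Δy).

(1.9, -1.9)

The cyan sphere was at about (4.1, 6.5) and moved to about (6.0, 4.6).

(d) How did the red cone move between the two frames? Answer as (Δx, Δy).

(0.6, 0.0)

The red cone started near (12.0, 6.8) and ended near (12.6, 6.8).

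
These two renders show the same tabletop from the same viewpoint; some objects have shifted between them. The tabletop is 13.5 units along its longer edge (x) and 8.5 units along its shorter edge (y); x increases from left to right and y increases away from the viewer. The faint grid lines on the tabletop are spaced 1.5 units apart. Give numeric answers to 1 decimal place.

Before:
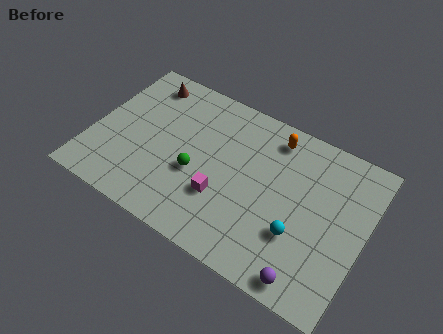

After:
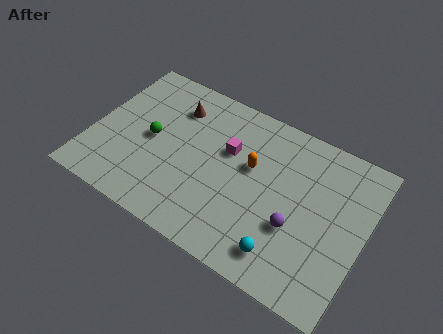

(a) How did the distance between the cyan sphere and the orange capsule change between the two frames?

-0.6

The distance was about 4.8 in the first image and 4.2 in the second, so they moved 0.6 units closer together.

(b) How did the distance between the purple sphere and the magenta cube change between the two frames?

-0.6

They were about 5.0 units apart before and 4.4 after — 0.6 units closer together.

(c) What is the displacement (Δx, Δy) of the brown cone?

(1.7, -0.7)

The brown cone was at about (2.0, 7.2) and moved to about (3.7, 6.5).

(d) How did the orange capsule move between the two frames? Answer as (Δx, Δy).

(-0.8, -2.1)

From the two frames, the orange capsule sits at roughly (8.6, 7.2) before and (7.8, 5.1) after.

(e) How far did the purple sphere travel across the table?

2.4

The purple sphere moved from about (11.3, 0.9) to (10.3, 3.1), a distance of √(1.0² + 2.2²) ≈ 2.4.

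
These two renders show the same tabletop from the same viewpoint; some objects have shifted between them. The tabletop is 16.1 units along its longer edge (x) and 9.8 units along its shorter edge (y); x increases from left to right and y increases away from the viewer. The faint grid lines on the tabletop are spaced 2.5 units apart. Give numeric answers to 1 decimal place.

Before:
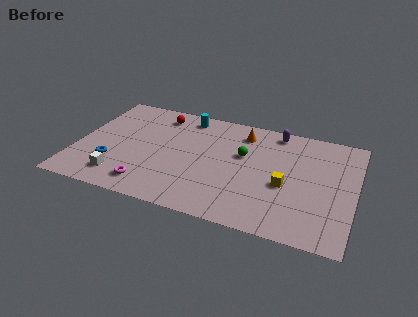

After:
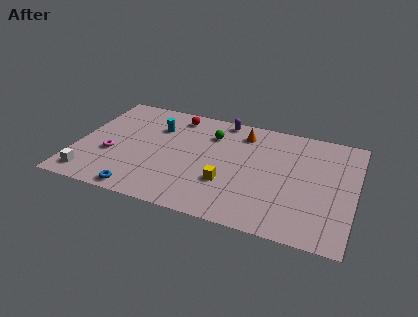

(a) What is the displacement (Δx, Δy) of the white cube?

(-1.7, -0.4)

From the two frames, the white cube sits at roughly (2.8, 1.8) before and (1.1, 1.4) after.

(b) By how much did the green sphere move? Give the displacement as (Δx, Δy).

(-2.0, 1.3)

From the two frames, the green sphere sits at roughly (9.6, 6.0) before and (7.6, 7.3) after.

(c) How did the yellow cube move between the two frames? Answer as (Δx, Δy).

(-3.3, -0.9)

The yellow cube started near (12.2, 4.1) and ended near (8.9, 3.2).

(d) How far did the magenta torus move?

3.2

From (4.5, 1.6) to (2.1, 3.7), the magenta torus covered √(2.4² + 2.1²) ≈ 3.2 units.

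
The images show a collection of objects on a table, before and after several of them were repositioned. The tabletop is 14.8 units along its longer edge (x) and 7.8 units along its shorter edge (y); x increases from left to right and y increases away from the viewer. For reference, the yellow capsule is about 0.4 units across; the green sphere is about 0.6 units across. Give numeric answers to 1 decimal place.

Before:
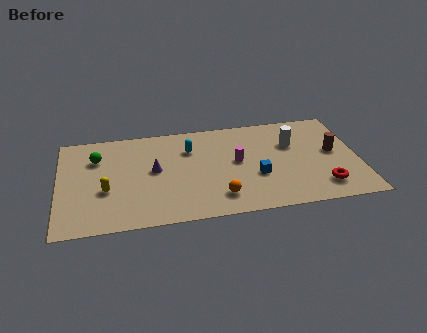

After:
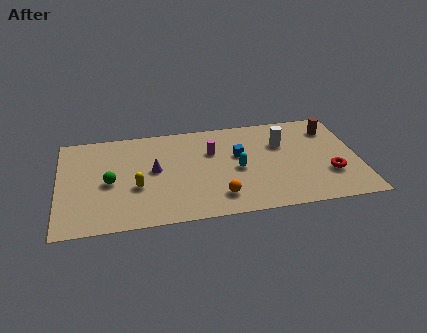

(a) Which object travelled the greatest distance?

the cyan capsule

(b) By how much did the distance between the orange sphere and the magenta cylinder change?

+0.8

They were about 2.8 units apart before and 3.6 after — 0.8 units further apart.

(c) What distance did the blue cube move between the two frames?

2.0

From (9.7, 2.9) to (8.9, 4.7), the blue cube covered √(0.8² + 1.8²) ≈ 2.0 units.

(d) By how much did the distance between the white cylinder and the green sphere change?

-0.9

The distance was about 9.7 in the first image and 8.8 in the second, so they moved 0.9 units closer together.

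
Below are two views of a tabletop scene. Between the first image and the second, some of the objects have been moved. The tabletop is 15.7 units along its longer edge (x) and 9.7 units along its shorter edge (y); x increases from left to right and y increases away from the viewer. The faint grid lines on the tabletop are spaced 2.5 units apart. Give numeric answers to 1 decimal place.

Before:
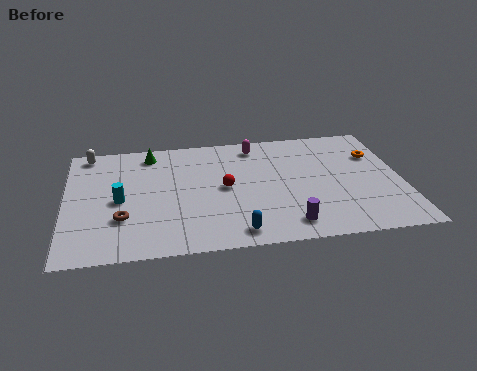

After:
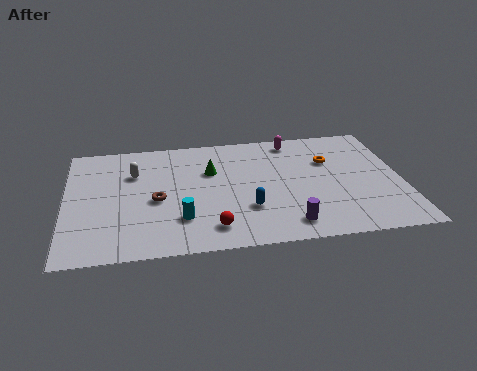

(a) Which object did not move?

the purple cylinder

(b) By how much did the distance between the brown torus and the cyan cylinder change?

+0.5

Before: roughly 1.5 units apart; after: 2.0. That's 0.5 units further apart.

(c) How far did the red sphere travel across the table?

3.3

The red sphere moved from about (7.4, 4.9) to (6.7, 1.7), a distance of √(0.7² + 3.2²) ≈ 3.3.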